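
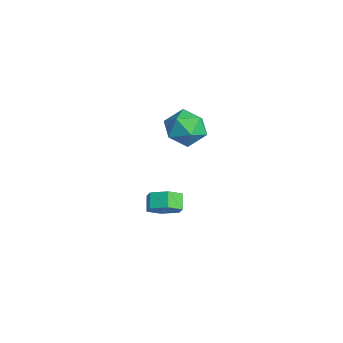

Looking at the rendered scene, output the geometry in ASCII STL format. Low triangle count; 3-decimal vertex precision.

solid 
facet normal -0.916 -0.232 0.328
outer loop
vertex -0.155 -0.956 3.588
vertex 0.299 -1.992 4.124
vertex 0.258 -0.92 4.768
endloop
endfacet
facet normal -0.835 0.475 0.278
outer loop
vertex -0.155 -0.956 3.588
vertex 0.258 -0.92 4.768
vertex 0.529 0.015 3.982
endloop
endfacet
facet normal -0.666 0.631 -0.398
outer loop
vertex -0.155 -0.956 3.588
vertex 0.529 0.015 3.982
vertex 0.737 -0.479 2.851
endloop
endfacet
facet normal -0.643 0.020 -0.766
outer loop
vertex -0.155 -0.956 3.588
vertex 0.737 -0.479 2.851
vertex 0.594 -1.719 2.939
endloop
endfacet
facet normal -0.798 -0.513 -0.317
outer loop
vertex -0.155 -0.956 3.588
vertex 0.594 -1.719 2.939
vertex 0.299 -1.992 4.124
endloop
endfacet
facet normal -0.284 0.664 0.692
outer loop
vertex 0.529 0.015 3.982
vertex 0.258 -0.92 4.768
vertex 1.406 -0.421 4.761
endloop
endfacet
facet normal -0.416 -0.480 0.772
outer loop
vertex 0.258 -0.92 4.768
vertex 0.299 -1.992 4.124
vertex 1.263 -1.661 4.849
endloop
endfacet
facet normal -0.224 -0.936 -0.271
outer loop
vertex 0.299 -1.992 4.124
vertex 0.594 -1.719 2.939
vertex 1.471 -2.155 3.718
endloop
endfacet
facet normal 0.026 -0.074 -0.997
outer loop
vertex 0.594 -1.719 2.939
vertex 0.737 -0.479 2.851
vertex 1.742 -1.22 2.932
endloop
endfacet
facet normal -0.012 0.916 -0.402
outer loop
vertex 0.737 -0.479 2.851
vertex 0.529 0.015 3.982
vertex 1.701 -0.148 3.576
endloop
endfacet
facet normal 0.643 -0.020 0.766
outer loop
vertex 2.155 -1.184 4.112
vertex 1.406 -0.421 4.761
vertex 1.263 -1.661 4.849
endloop
endfacet
facet normal 0.666 -0.631 0.398
outer loop
vertex 2.155 -1.184 4.112
vertex 1.263 -1.661 4.849
vertex 1.471 -2.155 3.718
endloop
endfacet
facet normal 0.835 -0.475 -0.278
outer loop
vertex 2.155 -1.184 4.112
vertex 1.471 -2.155 3.718
vertex 1.742 -1.22 2.932
endloop
endfacet
facet normal 0.916 0.232 -0.328
outer loop
vertex 2.155 -1.184 4.112
vertex 1.742 -1.22 2.932
vertex 1.701 -0.148 3.576
endloop
endfacet
facet normal 0.798 0.513 0.317
outer loop
vertex 2.155 -1.184 4.112
vertex 1.701 -0.148 3.576
vertex 1.406 -0.421 4.761
endloop
endfacet
facet normal -0.026 0.074 0.997
outer loop
vertex 1.263 -1.661 4.849
vertex 1.406 -0.421 4.761
vertex 0.258 -0.92 4.768
endloop
endfacet
facet normal 0.012 -0.916 0.402
outer loop
vertex 1.471 -2.155 3.718
vertex 1.263 -1.661 4.849
vertex 0.299 -1.992 4.124
endloop
endfacet
facet normal 0.284 -0.664 -0.692
outer loop
vertex 1.742 -1.22 2.932
vertex 1.471 -2.155 3.718
vertex 0.594 -1.719 2.939
endloop
endfacet
facet normal 0.416 0.480 -0.772
outer loop
vertex 1.701 -0.148 3.576
vertex 1.742 -1.22 2.932
vertex 0.737 -0.479 2.851
endloop
endfacet
facet normal 0.224 0.936 0.271
outer loop
vertex 1.406 -0.421 4.761
vertex 1.701 -0.148 3.576
vertex 0.529 0.015 3.982
endloop
endfacet
facet normal 0.731 -0.263 -0.630
outer loop
vertex 0.738 -1.111 -2.824
vertex 0.216 -1.936 -3.085
vertex 0.087 -1.074 -3.595
endloop
endfacet
facet normal 0.224 0.964 -0.143
outer loop
vertex 0.738 -1.111 -2.824
vertex 0.087 -1.074 -3.595
vertex -0.014 -0.84 -2.175
endloop
endfacet
facet normal 0.225 0.964 -0.143
outer loop
vertex -0.014 -0.84 -2.175
vertex 0.087 -1.074 -3.595
vertex -0.665 -0.802 -2.945
endloop
endfacet
facet normal -0.730 0.264 0.630
outer loop
vertex -0.014 -0.84 -2.175
vertex -0.665 -0.802 -2.945
vertex -0.536 -1.664 -2.435
endloop
endfacet
facet normal 0.730 -0.264 -0.631
outer loop
vertex 0.087 -1.074 -3.595
vertex 0.216 -1.936 -3.085
vertex -0.436 -1.898 -3.855
endloop
endfacet
facet normal -0.447 0.514 -0.732
outer loop
vertex 0.087 -1.074 -3.595
vertex -0.436 -1.898 -3.855
vertex -0.665 -0.802 -2.945
endloop
endfacet
facet normal -0.446 0.515 -0.732
outer loop
vertex -0.665 -0.802 -2.945
vertex -0.436 -1.898 -3.855
vertex -1.188 -1.627 -3.206
endloop
endfacet
facet normal -0.730 0.264 0.630
outer loop
vertex -0.665 -0.802 -2.945
vertex -1.188 -1.627 -3.206
vertex -0.536 -1.664 -2.435
endloop
endfacet
facet normal 0.730 -0.263 -0.631
outer loop
vertex -0.436 -1.898 -3.855
vertex 0.216 -1.936 -3.085
vertex -0.306 -2.76 -3.345
endloop
endfacet
facet normal -0.671 -0.450 -0.589
outer loop
vertex -0.436 -1.898 -3.855
vertex -0.306 -2.76 -3.345
vertex -1.188 -1.627 -3.206
endloop
endfacet
facet normal -0.671 -0.450 -0.589
outer loop
vertex -1.188 -1.627 -3.206
vertex -0.306 -2.76 -3.345
vertex -1.058 -2.489 -2.696
endloop
endfacet
facet normal -0.730 0.263 0.630
outer loop
vertex -1.188 -1.627 -3.206
vertex -1.058 -2.489 -2.696
vertex -0.536 -1.664 -2.435
endloop
endfacet
facet normal 0.730 -0.264 -0.630
outer loop
vertex -0.306 -2.76 -3.345
vertex 0.216 -1.936 -3.085
vertex 0.345 -2.798 -2.575
endloop
endfacet
facet normal -0.225 -0.964 0.142
outer loop
vertex -0.306 -2.76 -3.345
vertex 0.345 -2.798 -2.575
vertex -1.058 -2.489 -2.696
endloop
endfacet
facet normal -0.225 -0.964 0.143
outer loop
vertex -1.058 -2.489 -2.696
vertex 0.345 -2.798 -2.575
vertex -0.407 -2.526 -1.925
endloop
endfacet
facet normal -0.731 0.263 0.630
outer loop
vertex -1.058 -2.489 -2.696
vertex -0.407 -2.526 -1.925
vertex -0.536 -1.664 -2.435
endloop
endfacet
facet normal 0.730 -0.264 -0.630
outer loop
vertex 0.345 -2.798 -2.575
vertex 0.216 -1.936 -3.085
vertex 0.868 -1.973 -2.314
endloop
endfacet
facet normal 0.447 -0.515 0.732
outer loop
vertex 0.345 -2.798 -2.575
vertex 0.868 -1.973 -2.314
vertex -0.407 -2.526 -1.925
endloop
endfacet
facet normal 0.446 -0.514 0.732
outer loop
vertex -0.407 -2.526 -1.925
vertex 0.868 -1.973 -2.314
vertex 0.116 -1.702 -1.665
endloop
endfacet
facet normal -0.730 0.264 0.631
outer loop
vertex -0.407 -2.526 -1.925
vertex 0.116 -1.702 -1.665
vertex -0.536 -1.664 -2.435
endloop
endfacet
facet normal 0.730 -0.263 -0.630
outer loop
vertex 0.868 -1.973 -2.314
vertex 0.216 -1.936 -3.085
vertex 0.738 -1.111 -2.824
endloop
endfacet
facet normal 0.671 0.450 0.589
outer loop
vertex 0.868 -1.973 -2.314
vertex 0.738 -1.111 -2.824
vertex 0.116 -1.702 -1.665
endloop
endfacet
facet normal 0.671 0.450 0.589
outer loop
vertex 0.116 -1.702 -1.665
vertex 0.738 -1.111 -2.824
vertex -0.014 -0.84 -2.175
endloop
endfacet
facet normal -0.730 0.263 0.631
outer loop
vertex 0.116 -1.702 -1.665
vertex -0.014 -0.84 -2.175
vertex -0.536 -1.664 -2.435
endloop
endfacet

endsolid


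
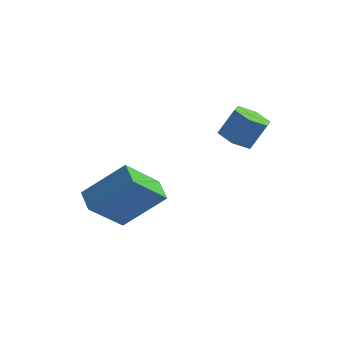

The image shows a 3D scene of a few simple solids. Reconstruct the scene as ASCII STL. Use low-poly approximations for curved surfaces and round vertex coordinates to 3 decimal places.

solid 
facet normal -0.431 -0.289 -0.854
outer loop
vertex 3.236 2.799 -2.242
vertex 2.633 2.511 -1.84
vertex 2.62 3.251 -2.084
endloop
endfacet
facet normal 0.437 0.762 -0.478
outer loop
vertex 3.236 2.799 -2.242
vertex 2.62 3.251 -2.084
vertex 3.77 3.158 -1.182
endloop
endfacet
facet normal 0.437 0.762 -0.478
outer loop
vertex 3.77 3.158 -1.182
vertex 2.62 3.251 -2.084
vertex 3.155 3.61 -1.024
endloop
endfacet
facet normal 0.432 0.288 0.855
outer loop
vertex 3.77 3.158 -1.182
vertex 3.155 3.61 -1.024
vertex 3.167 2.869 -0.78
endloop
endfacet
facet normal -0.430 -0.289 -0.855
outer loop
vertex 2.62 3.251 -2.084
vertex 2.633 2.511 -1.84
vertex 2.017 2.963 -1.683
endloop
endfacet
facet normal -0.465 0.883 -0.065
outer loop
vertex 2.62 3.251 -2.084
vertex 2.017 2.963 -1.683
vertex 3.155 3.61 -1.024
endloop
endfacet
facet normal -0.465 0.883 -0.065
outer loop
vertex 3.155 3.61 -1.024
vertex 2.017 2.963 -1.683
vertex 2.552 3.322 -0.623
endloop
endfacet
facet normal 0.431 0.289 0.855
outer loop
vertex 3.155 3.61 -1.024
vertex 2.552 3.322 -0.623
vertex 3.167 2.869 -0.78
endloop
endfacet
facet normal -0.431 -0.290 -0.855
outer loop
vertex 2.017 2.963 -1.683
vertex 2.633 2.511 -1.84
vertex 2.03 2.222 -1.438
endloop
endfacet
facet normal -0.902 0.121 0.414
outer loop
vertex 2.017 2.963 -1.683
vertex 2.03 2.222 -1.438
vertex 2.552 3.322 -0.623
endloop
endfacet
facet normal -0.902 0.122 0.413
outer loop
vertex 2.552 3.322 -0.623
vertex 2.03 2.222 -1.438
vertex 2.564 2.581 -0.378
endloop
endfacet
facet normal 0.431 0.290 0.854
outer loop
vertex 2.552 3.322 -0.623
vertex 2.564 2.581 -0.378
vertex 3.167 2.869 -0.78
endloop
endfacet
facet normal -0.432 -0.288 -0.855
outer loop
vertex 2.03 2.222 -1.438
vertex 2.633 2.511 -1.84
vertex 2.645 1.77 -1.596
endloop
endfacet
facet normal -0.437 -0.762 0.478
outer loop
vertex 2.03 2.222 -1.438
vertex 2.645 1.77 -1.596
vertex 2.564 2.581 -0.378
endloop
endfacet
facet normal -0.436 -0.762 0.478
outer loop
vertex 2.564 2.581 -0.378
vertex 2.645 1.77 -1.596
vertex 3.18 2.129 -0.536
endloop
endfacet
facet normal 0.431 0.289 0.854
outer loop
vertex 2.564 2.581 -0.378
vertex 3.18 2.129 -0.536
vertex 3.167 2.869 -0.78
endloop
endfacet
facet normal -0.431 -0.289 -0.855
outer loop
vertex 2.645 1.77 -1.596
vertex 2.633 2.511 -1.84
vertex 3.248 2.058 -1.997
endloop
endfacet
facet normal 0.465 -0.883 0.065
outer loop
vertex 2.645 1.77 -1.596
vertex 3.248 2.058 -1.997
vertex 3.18 2.129 -0.536
endloop
endfacet
facet normal 0.465 -0.883 0.065
outer loop
vertex 3.18 2.129 -0.536
vertex 3.248 2.058 -1.997
vertex 3.783 2.417 -0.937
endloop
endfacet
facet normal 0.430 0.289 0.855
outer loop
vertex 3.18 2.129 -0.536
vertex 3.783 2.417 -0.937
vertex 3.167 2.869 -0.78
endloop
endfacet
facet normal -0.431 -0.290 -0.854
outer loop
vertex 3.248 2.058 -1.997
vertex 2.633 2.511 -1.84
vertex 3.236 2.799 -2.242
endloop
endfacet
facet normal 0.902 -0.122 -0.414
outer loop
vertex 3.248 2.058 -1.997
vertex 3.236 2.799 -2.242
vertex 3.783 2.417 -0.937
endloop
endfacet
facet normal 0.902 -0.121 -0.414
outer loop
vertex 3.783 2.417 -0.937
vertex 3.236 2.799 -2.242
vertex 3.77 3.158 -1.182
endloop
endfacet
facet normal 0.431 0.290 0.855
outer loop
vertex 3.783 2.417 -0.937
vertex 3.77 3.158 -1.182
vertex 3.167 2.869 -0.78
endloop
endfacet
facet normal -0.484 -0.510 0.711
outer loop
vertex -0.194 -1.279 -2.032
vertex -0.676 -0.475 -1.784
vertex -1.684 -1.754 -3.388
endloop
endfacet
facet normal 0.497 -0.829 -0.256
outer loop
vertex -0.724 -0.745 -4.796
vertex -0.194 -1.279 -2.032
vertex -1.684 -1.754 -3.388
endloop
endfacet
facet normal -0.485 -0.509 0.711
outer loop
vertex -1.684 -1.754 -3.388
vertex -0.676 -0.475 -1.784
vertex -2.166 -0.949 -3.14
endloop
endfacet
facet normal -0.720 -0.229 -0.655
outer loop
vertex -2.166 -0.949 -3.14
vertex -0.724 -0.745 -4.796
vertex -1.684 -1.754 -3.388
endloop
endfacet
facet normal 0.720 0.229 0.655
outer loop
vertex -0.194 -1.279 -2.032
vertex 0.284 0.534 -3.192
vertex -0.676 -0.475 -1.784
endloop
endfacet
facet normal 0.496 -0.830 -0.255
outer loop
vertex 0.766 -0.271 -3.44
vertex -0.194 -1.279 -2.032
vertex -0.724 -0.745 -4.796
endloop
endfacet
facet normal 0.720 0.229 0.655
outer loop
vertex 0.766 -0.271 -3.44
vertex 0.284 0.534 -3.192
vertex -0.194 -1.279 -2.032
endloop
endfacet
facet normal -0.497 0.829 0.256
outer loop
vertex -0.676 -0.475 -1.784
vertex 0.284 0.534 -3.192
vertex -2.166 -0.949 -3.14
endloop
endfacet
facet normal -0.720 -0.229 -0.655
outer loop
vertex -1.206 0.059 -4.548
vertex -0.724 -0.745 -4.796
vertex -2.166 -0.949 -3.14
endloop
endfacet
facet normal -0.497 0.830 0.255
outer loop
vertex -2.166 -0.949 -3.14
vertex 0.284 0.534 -3.192
vertex -1.206 0.059 -4.548
endloop
endfacet
facet normal 0.485 0.510 -0.711
outer loop
vertex -1.206 0.059 -4.548
vertex 0.766 -0.271 -3.44
vertex -0.724 -0.745 -4.796
endloop
endfacet
facet normal 0.485 0.509 -0.711
outer loop
vertex 0.284 0.534 -3.192
vertex 0.766 -0.271 -3.44
vertex -1.206 0.059 -4.548
endloop
endfacet

endsolid


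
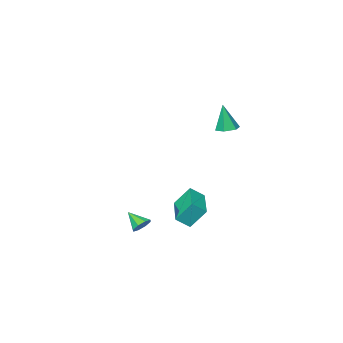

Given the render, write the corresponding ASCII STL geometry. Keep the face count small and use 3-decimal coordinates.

solid 
facet normal -0.251 0.736 -0.628
outer loop
vertex 2.197 0.844 -2.399
vertex 1.806 0.534 -2.606
vertex 1.837 0.89 -2.201
endloop
endfacet
facet normal 0.489 0.293 0.821
outer loop
vertex 2.197 0.844 -2.399
vertex 1.837 0.89 -2.201
vertex 2.074 -0.254 -1.934
endloop
endfacet
facet normal -0.251 0.737 -0.628
outer loop
vertex 1.837 0.89 -2.201
vertex 1.806 0.534 -2.606
vertex 1.459 0.728 -2.24
endloop
endfacet
facet normal -0.180 0.188 0.965
outer loop
vertex 1.837 0.89 -2.201
vertex 1.459 0.728 -2.24
vertex 2.074 -0.254 -1.934
endloop
endfacet
facet normal -0.250 0.737 -0.628
outer loop
vertex 1.459 0.728 -2.24
vertex 1.806 0.534 -2.606
vertex 1.284 0.452 -2.494
endloop
endfacet
facet normal -0.683 -0.210 0.699
outer loop
vertex 1.459 0.728 -2.24
vertex 1.284 0.452 -2.494
vertex 2.074 -0.254 -1.934
endloop
endfacet
facet normal -0.250 0.737 -0.627
outer loop
vertex 1.284 0.452 -2.494
vertex 1.806 0.534 -2.606
vertex 1.415 0.225 -2.813
endloop
endfacet
facet normal -0.723 -0.668 0.178
outer loop
vertex 1.284 0.452 -2.494
vertex 1.415 0.225 -2.813
vertex 2.074 -0.254 -1.934
endloop
endfacet
facet normal -0.249 0.737 -0.628
outer loop
vertex 1.415 0.225 -2.813
vertex 1.806 0.534 -2.606
vertex 1.775 0.178 -3.011
endloop
endfacet
facet normal -0.279 -0.916 -0.290
outer loop
vertex 1.415 0.225 -2.813
vertex 1.775 0.178 -3.011
vertex 2.074 -0.254 -1.934
endloop
endfacet
facet normal -0.253 0.736 -0.628
outer loop
vertex 1.775 0.178 -3.011
vertex 1.806 0.534 -2.606
vertex 2.153 0.341 -2.972
endloop
endfacet
facet normal 0.394 -0.810 -0.434
outer loop
vertex 1.775 0.178 -3.011
vertex 2.153 0.341 -2.972
vertex 2.074 -0.254 -1.934
endloop
endfacet
facet normal -0.250 0.738 -0.627
outer loop
vertex 2.153 0.341 -2.972
vertex 1.806 0.534 -2.606
vertex 2.328 0.616 -2.718
endloop
endfacet
facet normal 0.895 -0.413 -0.169
outer loop
vertex 2.153 0.341 -2.972
vertex 2.328 0.616 -2.718
vertex 2.074 -0.254 -1.934
endloop
endfacet
facet normal -0.251 0.736 -0.629
outer loop
vertex 2.328 0.616 -2.718
vertex 1.806 0.534 -2.606
vertex 2.197 0.844 -2.399
endloop
endfacet
facet normal 0.935 0.044 0.352
outer loop
vertex 2.328 0.616 -2.718
vertex 2.197 0.844 -2.399
vertex 2.074 -0.254 -1.934
endloop
endfacet
facet normal -0.720 0.361 -0.593
outer loop
vertex -2.555 -0.754 -1.977
vertex -1.433 1.101 -2.21
vertex -1.954 -1.247 -3.006
endloop
endfacet
facet normal -0.514 -0.851 0.107
outer loop
vertex -1.327 -1.561 -2.49
vertex -2.555 -0.754 -1.977
vertex -1.954 -1.247 -3.006
endloop
endfacet
facet normal -0.719 0.361 -0.594
outer loop
vertex -1.954 -1.247 -3.006
vertex -1.433 1.101 -2.21
vertex -0.831 0.608 -3.239
endloop
endfacet
facet normal 0.466 -0.382 -0.798
outer loop
vertex -0.831 0.608 -3.239
vertex -1.327 -1.561 -2.49
vertex -1.954 -1.247 -3.006
endloop
endfacet
facet normal -0.466 0.382 0.798
outer loop
vertex -2.555 -0.754 -1.977
vertex -0.806 0.787 -1.694
vertex -1.433 1.101 -2.21
endloop
endfacet
facet normal -0.515 -0.851 0.107
outer loop
vertex -1.929 -1.068 -1.461
vertex -2.555 -0.754 -1.977
vertex -1.327 -1.561 -2.49
endloop
endfacet
facet normal -0.466 0.382 0.798
outer loop
vertex -1.929 -1.068 -1.461
vertex -0.806 0.787 -1.694
vertex -2.555 -0.754 -1.977
endloop
endfacet
facet normal 0.514 0.851 -0.107
outer loop
vertex -1.433 1.101 -2.21
vertex -0.806 0.787 -1.694
vertex -0.831 0.608 -3.239
endloop
endfacet
facet normal 0.466 -0.382 -0.798
outer loop
vertex -0.205 0.294 -2.723
vertex -1.327 -1.561 -2.49
vertex -0.831 0.608 -3.239
endloop
endfacet
facet normal 0.515 0.851 -0.107
outer loop
vertex -0.831 0.608 -3.239
vertex -0.806 0.787 -1.694
vertex -0.205 0.294 -2.723
endloop
endfacet
facet normal 0.719 -0.361 0.594
outer loop
vertex -0.205 0.294 -2.723
vertex -1.929 -1.068 -1.461
vertex -1.327 -1.561 -2.49
endloop
endfacet
facet normal 0.720 -0.361 0.593
outer loop
vertex -0.806 0.787 -1.694
vertex -1.929 -1.068 -1.461
vertex -0.205 0.294 -2.723
endloop
endfacet
facet normal -0.095 0.135 -0.986
outer loop
vertex -1.736 1.331 3.039
vertex -2.281 1.541 3.12
vertex -1.819 1.908 3.126
endloop
endfacet
facet normal 0.963 0.101 0.248
outer loop
vertex -1.736 1.331 3.039
vertex -1.819 1.908 3.126
vertex -2.139 1.339 4.6
endloop
endfacet
facet normal -0.094 0.135 -0.986
outer loop
vertex -1.819 1.908 3.126
vertex -2.281 1.541 3.12
vertex -2.364 2.119 3.207
endloop
endfacet
facet normal 0.382 0.831 0.404
outer loop
vertex -1.819 1.908 3.126
vertex -2.364 2.119 3.207
vertex -2.139 1.339 4.6
endloop
endfacet
facet normal -0.094 0.135 -0.986
outer loop
vertex -2.364 2.119 3.207
vertex -2.281 1.541 3.12
vertex -2.826 1.752 3.201
endloop
endfacet
facet normal -0.552 0.687 0.474
outer loop
vertex -2.364 2.119 3.207
vertex -2.826 1.752 3.201
vertex -2.139 1.339 4.6
endloop
endfacet
facet normal -0.094 0.135 -0.986
outer loop
vertex -2.826 1.752 3.201
vertex -2.281 1.541 3.12
vertex -2.743 1.174 3.114
endloop
endfacet
facet normal -0.902 -0.188 0.388
outer loop
vertex -2.826 1.752 3.201
vertex -2.743 1.174 3.114
vertex -2.139 1.339 4.6
endloop
endfacet
facet normal -0.095 0.135 -0.986
outer loop
vertex -2.743 1.174 3.114
vertex -2.281 1.541 3.12
vertex -2.198 0.964 3.033
endloop
endfacet
facet normal -0.320 -0.919 0.232
outer loop
vertex -2.743 1.174 3.114
vertex -2.198 0.964 3.033
vertex -2.139 1.339 4.6
endloop
endfacet
facet normal -0.095 0.135 -0.986
outer loop
vertex -2.198 0.964 3.033
vertex -2.281 1.541 3.12
vertex -1.736 1.331 3.039
endloop
endfacet
facet normal 0.612 -0.774 0.162
outer loop
vertex -2.198 0.964 3.033
vertex -1.736 1.331 3.039
vertex -2.139 1.339 4.6
endloop
endfacet

endsolid


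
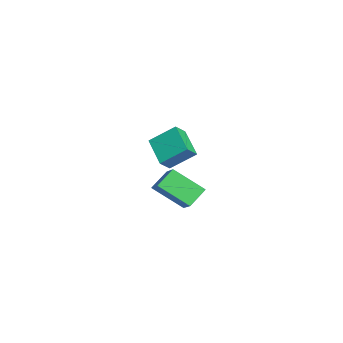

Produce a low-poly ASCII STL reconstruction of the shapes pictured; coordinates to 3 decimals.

solid 
facet normal -0.529 0.604 0.596
outer loop
vertex 1.814 -2.37 0.983
vertex 2.981 -2.1 1.746
vertex 2.241 -0.807 -0.223
endloop
endfacet
facet normal -0.822 -0.190 -0.537
outer loop
vertex 2.919 -1.58 -0.986
vertex 1.814 -2.37 0.983
vertex 2.241 -0.807 -0.223
endloop
endfacet
facet normal -0.529 0.604 0.596
outer loop
vertex 2.241 -0.807 -0.223
vertex 2.981 -2.1 1.746
vertex 3.408 -0.537 0.54
endloop
endfacet
facet normal 0.211 0.774 -0.597
outer loop
vertex 3.408 -0.537 0.54
vertex 2.919 -1.58 -0.986
vertex 2.241 -0.807 -0.223
endloop
endfacet
facet normal -0.211 -0.774 0.597
outer loop
vertex 1.814 -2.37 0.983
vertex 3.659 -2.873 0.983
vertex 2.981 -2.1 1.746
endloop
endfacet
facet normal -0.822 -0.190 -0.537
outer loop
vertex 2.492 -3.143 0.22
vertex 1.814 -2.37 0.983
vertex 2.919 -1.58 -0.986
endloop
endfacet
facet normal -0.211 -0.774 0.597
outer loop
vertex 2.492 -3.143 0.22
vertex 3.659 -2.873 0.983
vertex 1.814 -2.37 0.983
endloop
endfacet
facet normal 0.822 0.190 0.537
outer loop
vertex 2.981 -2.1 1.746
vertex 3.659 -2.873 0.983
vertex 3.408 -0.537 0.54
endloop
endfacet
facet normal 0.211 0.774 -0.597
outer loop
vertex 4.086 -1.31 -0.223
vertex 2.919 -1.58 -0.986
vertex 3.408 -0.537 0.54
endloop
endfacet
facet normal 0.822 0.190 0.537
outer loop
vertex 3.408 -0.537 0.54
vertex 3.659 -2.873 0.983
vertex 4.086 -1.31 -0.223
endloop
endfacet
facet normal 0.529 -0.604 -0.596
outer loop
vertex 4.086 -1.31 -0.223
vertex 2.492 -3.143 0.22
vertex 2.919 -1.58 -0.986
endloop
endfacet
facet normal 0.529 -0.604 -0.596
outer loop
vertex 3.659 -2.873 0.983
vertex 2.492 -3.143 0.22
vertex 4.086 -1.31 -0.223
endloop
endfacet
facet normal -0.836 -0.285 0.468
outer loop
vertex -3.818 -3.147 0.409
vertex -3.699 -1.741 1.477
vertex -4.346 -2.627 -0.217
endloop
endfacet
facet normal -0.067 -0.795 -0.603
outer loop
vertex -2.741 -2.079 -1.117
vertex -3.818 -3.147 0.409
vertex -4.346 -2.627 -0.217
endloop
endfacet
facet normal -0.836 -0.285 0.468
outer loop
vertex -4.346 -2.627 -0.217
vertex -3.699 -1.741 1.477
vertex -4.227 -1.221 0.851
endloop
endfacet
facet normal -0.545 0.536 -0.645
outer loop
vertex -4.227 -1.221 0.851
vertex -2.741 -2.079 -1.117
vertex -4.346 -2.627 -0.217
endloop
endfacet
facet normal 0.545 -0.536 0.645
outer loop
vertex -3.818 -3.147 0.409
vertex -2.094 -1.193 0.577
vertex -3.699 -1.741 1.477
endloop
endfacet
facet normal -0.067 -0.795 -0.603
outer loop
vertex -2.213 -2.599 -0.491
vertex -3.818 -3.147 0.409
vertex -2.741 -2.079 -1.117
endloop
endfacet
facet normal 0.545 -0.536 0.645
outer loop
vertex -2.213 -2.599 -0.491
vertex -2.094 -1.193 0.577
vertex -3.818 -3.147 0.409
endloop
endfacet
facet normal 0.067 0.795 0.603
outer loop
vertex -3.699 -1.741 1.477
vertex -2.094 -1.193 0.577
vertex -4.227 -1.221 0.851
endloop
endfacet
facet normal -0.545 0.536 -0.645
outer loop
vertex -2.622 -0.673 -0.049
vertex -2.741 -2.079 -1.117
vertex -4.227 -1.221 0.851
endloop
endfacet
facet normal 0.067 0.795 0.603
outer loop
vertex -4.227 -1.221 0.851
vertex -2.094 -1.193 0.577
vertex -2.622 -0.673 -0.049
endloop
endfacet
facet normal 0.836 0.285 -0.468
outer loop
vertex -2.622 -0.673 -0.049
vertex -2.213 -2.599 -0.491
vertex -2.741 -2.079 -1.117
endloop
endfacet
facet normal 0.836 0.285 -0.468
outer loop
vertex -2.094 -1.193 0.577
vertex -2.213 -2.599 -0.491
vertex -2.622 -0.673 -0.049
endloop
endfacet

endsolid


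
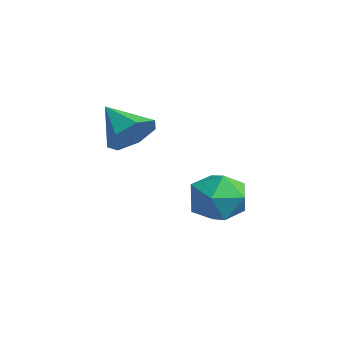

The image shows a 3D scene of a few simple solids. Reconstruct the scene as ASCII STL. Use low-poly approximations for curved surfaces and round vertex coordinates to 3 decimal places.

solid 
facet normal -0.256 0.459 0.851
outer loop
vertex -1.853 4.938 -2.113
vertex -2.631 4.033 -1.859
vertex -1.474 3.969 -1.476
endloop
endfacet
facet normal 0.419 0.607 0.675
outer loop
vertex -1.853 4.938 -2.113
vertex -1.474 3.969 -1.476
vertex -0.763 4.443 -2.345
endloop
endfacet
facet normal 0.418 0.908 0.028
outer loop
vertex -1.853 4.938 -2.113
vertex -0.763 4.443 -2.345
vertex -1.479 4.801 -3.266
endloop
endfacet
facet normal -0.259 0.946 -0.196
outer loop
vertex -1.853 4.938 -2.113
vertex -1.479 4.801 -3.266
vertex -2.633 4.547 -2.965
endloop
endfacet
facet normal -0.676 0.668 0.312
outer loop
vertex -1.853 4.938 -2.113
vertex -2.633 4.547 -2.965
vertex -2.631 4.033 -1.859
endloop
endfacet
facet normal 0.776 -0.009 0.630
outer loop
vertex -0.763 4.443 -2.345
vertex -1.474 3.969 -1.476
vertex -0.867 3.233 -2.235
endloop
endfacet
facet normal -0.317 -0.248 0.915
outer loop
vertex -1.474 3.969 -1.476
vertex -2.631 4.033 -1.859
vertex -2.021 2.979 -1.934
endloop
endfacet
facet normal -0.995 0.089 0.043
outer loop
vertex -2.631 4.033 -1.859
vertex -2.633 4.547 -2.965
vertex -2.737 3.337 -2.855
endloop
endfacet
facet normal -0.322 0.538 -0.779
outer loop
vertex -2.633 4.547 -2.965
vertex -1.479 4.801 -3.266
vertex -2.026 3.811 -3.724
endloop
endfacet
facet normal 0.774 0.477 -0.416
outer loop
vertex -1.479 4.801 -3.266
vertex -0.763 4.443 -2.345
vertex -0.869 3.747 -3.341
endloop
endfacet
facet normal 0.259 -0.946 0.196
outer loop
vertex -1.647 2.842 -3.087
vertex -0.867 3.233 -2.235
vertex -2.021 2.979 -1.934
endloop
endfacet
facet normal -0.418 -0.908 -0.028
outer loop
vertex -1.647 2.842 -3.087
vertex -2.021 2.979 -1.934
vertex -2.737 3.337 -2.855
endloop
endfacet
facet normal -0.419 -0.607 -0.675
outer loop
vertex -1.647 2.842 -3.087
vertex -2.737 3.337 -2.855
vertex -2.026 3.811 -3.724
endloop
endfacet
facet normal 0.256 -0.459 -0.851
outer loop
vertex -1.647 2.842 -3.087
vertex -2.026 3.811 -3.724
vertex -0.869 3.747 -3.341
endloop
endfacet
facet normal 0.676 -0.668 -0.312
outer loop
vertex -1.647 2.842 -3.087
vertex -0.869 3.747 -3.341
vertex -0.867 3.233 -2.235
endloop
endfacet
facet normal 0.322 -0.538 0.779
outer loop
vertex -2.021 2.979 -1.934
vertex -0.867 3.233 -2.235
vertex -1.474 3.969 -1.476
endloop
endfacet
facet normal -0.774 -0.477 0.416
outer loop
vertex -2.737 3.337 -2.855
vertex -2.021 2.979 -1.934
vertex -2.631 4.033 -1.859
endloop
endfacet
facet normal -0.776 0.009 -0.630
outer loop
vertex -2.026 3.811 -3.724
vertex -2.737 3.337 -2.855
vertex -2.633 4.547 -2.965
endloop
endfacet
facet normal 0.317 0.248 -0.915
outer loop
vertex -0.869 3.747 -3.341
vertex -2.026 3.811 -3.724
vertex -1.479 4.801 -3.266
endloop
endfacet
facet normal 0.995 -0.089 -0.043
outer loop
vertex -0.867 3.233 -2.235
vertex -0.869 3.747 -3.341
vertex -0.763 4.443 -2.345
endloop
endfacet
facet normal 0.752 0.287 -0.593
outer loop
vertex -0.518 0.408 1.745
vertex -1.155 0.493 0.979
vertex -0.89 1.186 1.65
endloop
endfacet
facet normal 0.088 0.162 0.983
outer loop
vertex -0.518 0.408 1.745
vertex -0.89 1.186 1.65
vertex -2.425 0.007 1.981
endloop
endfacet
facet normal 0.752 0.287 -0.593
outer loop
vertex -0.89 1.186 1.65
vertex -1.155 0.493 0.979
vertex -1.462 1.442 1.049
endloop
endfacet
facet normal -0.375 0.669 0.642
outer loop
vertex -0.89 1.186 1.65
vertex -1.462 1.442 1.049
vertex -2.425 0.007 1.981
endloop
endfacet
facet normal 0.752 0.287 -0.593
outer loop
vertex -1.462 1.442 1.049
vertex -1.155 0.493 0.979
vertex -1.802 0.984 0.396
endloop
endfacet
facet normal -0.821 0.570 0.028
outer loop
vertex -1.462 1.442 1.049
vertex -1.802 0.984 0.396
vertex -2.425 0.007 1.981
endloop
endfacet
facet normal 0.752 0.287 -0.593
outer loop
vertex -1.802 0.984 0.396
vertex -1.155 0.493 0.979
vertex -1.655 0.156 0.181
endloop
endfacet
facet normal -0.916 -0.060 -0.397
outer loop
vertex -1.802 0.984 0.396
vertex -1.655 0.156 0.181
vertex -2.425 0.007 1.981
endloop
endfacet
facet normal 0.752 0.288 -0.593
outer loop
vertex -1.655 0.156 0.181
vertex -1.155 0.493 0.979
vertex -1.131 -0.418 0.567
endloop
endfacet
facet normal -0.587 -0.747 -0.313
outer loop
vertex -1.655 0.156 0.181
vertex -1.131 -0.418 0.567
vertex -2.425 0.007 1.981
endloop
endfacet
facet normal 0.752 0.288 -0.593
outer loop
vertex -1.131 -0.418 0.567
vertex -1.155 0.493 0.979
vertex -0.625 -0.306 1.263
endloop
endfacet
facet normal -0.083 -0.973 0.217
outer loop
vertex -1.131 -0.418 0.567
vertex -0.625 -0.306 1.263
vertex -2.425 0.007 1.981
endloop
endfacet
facet normal 0.752 0.288 -0.593
outer loop
vertex -0.625 -0.306 1.263
vertex -1.155 0.493 0.979
vertex -0.518 0.408 1.745
endloop
endfacet
facet normal 0.218 -0.568 0.794
outer loop
vertex -0.625 -0.306 1.263
vertex -0.518 0.408 1.745
vertex -2.425 0.007 1.981
endloop
endfacet

endsolid


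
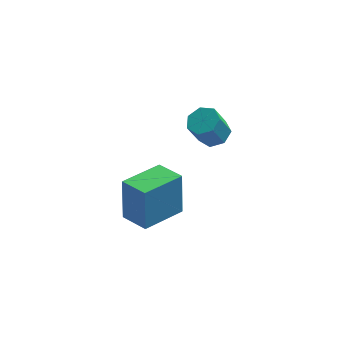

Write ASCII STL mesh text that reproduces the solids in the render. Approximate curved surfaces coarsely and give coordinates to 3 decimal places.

solid 
facet normal 0.351 0.268 -0.897
outer loop
vertex 3.492 -0.509 1.725
vertex 3.092 -0.948 1.437
vertex 2.973 -0.314 1.58
endloop
endfacet
facet normal 0.238 0.901 0.362
outer loop
vertex 3.492 -0.509 1.725
vertex 2.973 -0.314 1.58
vertex 3.068 -0.833 2.81
endloop
endfacet
facet normal 0.237 0.902 0.362
outer loop
vertex 3.068 -0.833 2.81
vertex 2.973 -0.314 1.58
vertex 2.549 -0.639 2.666
endloop
endfacet
facet normal -0.349 -0.268 0.898
outer loop
vertex 3.068 -0.833 2.81
vertex 2.549 -0.639 2.666
vertex 2.668 -1.272 2.523
endloop
endfacet
facet normal 0.352 0.268 -0.897
outer loop
vertex 2.973 -0.314 1.58
vertex 3.092 -0.948 1.437
vertex 2.544 -0.597 1.327
endloop
endfacet
facet normal -0.562 0.827 0.028
outer loop
vertex 2.973 -0.314 1.58
vertex 2.544 -0.597 1.327
vertex 2.549 -0.639 2.666
endloop
endfacet
facet normal -0.561 0.827 0.028
outer loop
vertex 2.549 -0.639 2.666
vertex 2.544 -0.597 1.327
vertex 2.119 -0.922 2.413
endloop
endfacet
facet normal -0.351 -0.269 0.897
outer loop
vertex 2.549 -0.639 2.666
vertex 2.119 -0.922 2.413
vertex 2.668 -1.272 2.523
endloop
endfacet
facet normal 0.351 0.267 -0.897
outer loop
vertex 2.544 -0.597 1.327
vertex 3.092 -0.948 1.437
vertex 2.528 -1.144 1.158
endloop
endfacet
facet normal -0.936 0.129 -0.328
outer loop
vertex 2.544 -0.597 1.327
vertex 2.528 -1.144 1.158
vertex 2.119 -0.922 2.413
endloop
endfacet
facet normal -0.936 0.130 -0.328
outer loop
vertex 2.119 -0.922 2.413
vertex 2.528 -1.144 1.158
vertex 2.103 -1.468 2.243
endloop
endfacet
facet normal -0.351 -0.269 0.897
outer loop
vertex 2.119 -0.922 2.413
vertex 2.103 -1.468 2.243
vertex 2.668 -1.272 2.523
endloop
endfacet
facet normal 0.351 0.268 -0.897
outer loop
vertex 2.528 -1.144 1.158
vertex 3.092 -0.948 1.437
vertex 2.936 -1.543 1.198
endloop
endfacet
facet normal -0.607 -0.664 -0.436
outer loop
vertex 2.528 -1.144 1.158
vertex 2.936 -1.543 1.198
vertex 2.103 -1.468 2.243
endloop
endfacet
facet normal -0.606 -0.666 -0.435
outer loop
vertex 2.103 -1.468 2.243
vertex 2.936 -1.543 1.198
vertex 2.512 -1.867 2.284
endloop
endfacet
facet normal -0.351 -0.268 0.897
outer loop
vertex 2.103 -1.468 2.243
vertex 2.512 -1.867 2.284
vertex 2.668 -1.272 2.523
endloop
endfacet
facet normal 0.351 0.268 -0.897
outer loop
vertex 2.936 -1.543 1.198
vertex 3.092 -0.948 1.437
vertex 3.463 -1.494 1.419
endloop
endfacet
facet normal 0.180 -0.960 -0.216
outer loop
vertex 2.936 -1.543 1.198
vertex 3.463 -1.494 1.419
vertex 2.512 -1.867 2.284
endloop
endfacet
facet normal 0.180 -0.960 -0.216
outer loop
vertex 2.512 -1.867 2.284
vertex 3.463 -1.494 1.419
vertex 3.038 -1.818 2.504
endloop
endfacet
facet normal -0.350 -0.269 0.897
outer loop
vertex 2.512 -1.867 2.284
vertex 3.038 -1.818 2.504
vertex 2.668 -1.272 2.523
endloop
endfacet
facet normal 0.351 0.268 -0.897
outer loop
vertex 3.463 -1.494 1.419
vertex 3.092 -0.948 1.437
vertex 3.71 -1.034 1.653
endloop
endfacet
facet normal 0.831 -0.531 0.167
outer loop
vertex 3.463 -1.494 1.419
vertex 3.71 -1.034 1.653
vertex 3.038 -1.818 2.504
endloop
endfacet
facet normal 0.831 -0.531 0.167
outer loop
vertex 3.038 -1.818 2.504
vertex 3.71 -1.034 1.653
vertex 3.285 -1.358 2.739
endloop
endfacet
facet normal -0.351 -0.269 0.897
outer loop
vertex 3.038 -1.818 2.504
vertex 3.285 -1.358 2.739
vertex 2.668 -1.272 2.523
endloop
endfacet
facet normal 0.351 0.269 -0.897
outer loop
vertex 3.71 -1.034 1.653
vertex 3.092 -0.948 1.437
vertex 3.492 -0.509 1.725
endloop
endfacet
facet normal 0.856 0.297 0.424
outer loop
vertex 3.71 -1.034 1.653
vertex 3.492 -0.509 1.725
vertex 3.285 -1.358 2.739
endloop
endfacet
facet normal 0.856 0.297 0.423
outer loop
vertex 3.285 -1.358 2.739
vertex 3.492 -0.509 1.725
vertex 3.068 -0.833 2.81
endloop
endfacet
facet normal -0.351 -0.267 0.897
outer loop
vertex 3.285 -1.358 2.739
vertex 3.068 -0.833 2.81
vertex 2.668 -1.272 2.523
endloop
endfacet
facet normal -0.712 0.680 -0.176
outer loop
vertex -0.301 -1.388 -1.269
vertex 1.026 -0.074 -1.561
vertex -0.269 -1.823 -3.077
endloop
endfacet
facet normal -0.702 -0.695 0.155
outer loop
vertex 0.614 -2.666 -2.859
vertex -0.301 -1.388 -1.269
vertex -0.269 -1.823 -3.077
endloop
endfacet
facet normal -0.712 0.680 -0.176
outer loop
vertex -0.269 -1.823 -3.077
vertex 1.026 -0.074 -1.561
vertex 1.058 -0.509 -3.37
endloop
endfacet
facet normal 0.017 -0.234 -0.972
outer loop
vertex 1.058 -0.509 -3.37
vertex 0.614 -2.666 -2.859
vertex -0.269 -1.823 -3.077
endloop
endfacet
facet normal -0.017 0.233 0.972
outer loop
vertex -0.301 -1.388 -1.269
vertex 1.909 -0.917 -1.343
vertex 1.026 -0.074 -1.561
endloop
endfacet
facet normal -0.702 -0.695 0.155
outer loop
vertex 0.582 -2.231 -1.05
vertex -0.301 -1.388 -1.269
vertex 0.614 -2.666 -2.859
endloop
endfacet
facet normal -0.017 0.234 0.972
outer loop
vertex 0.582 -2.231 -1.05
vertex 1.909 -0.917 -1.343
vertex -0.301 -1.388 -1.269
endloop
endfacet
facet normal 0.702 0.695 -0.155
outer loop
vertex 1.026 -0.074 -1.561
vertex 1.909 -0.917 -1.343
vertex 1.058 -0.509 -3.37
endloop
endfacet
facet normal 0.018 -0.234 -0.972
outer loop
vertex 1.941 -1.352 -3.151
vertex 0.614 -2.666 -2.859
vertex 1.058 -0.509 -3.37
endloop
endfacet
facet normal 0.702 0.695 -0.155
outer loop
vertex 1.058 -0.509 -3.37
vertex 1.909 -0.917 -1.343
vertex 1.941 -1.352 -3.151
endloop
endfacet
facet normal 0.712 -0.680 0.176
outer loop
vertex 1.941 -1.352 -3.151
vertex 0.582 -2.231 -1.05
vertex 0.614 -2.666 -2.859
endloop
endfacet
facet normal 0.712 -0.680 0.176
outer loop
vertex 1.909 -0.917 -1.343
vertex 0.582 -2.231 -1.05
vertex 1.941 -1.352 -3.151
endloop
endfacet

endsolid


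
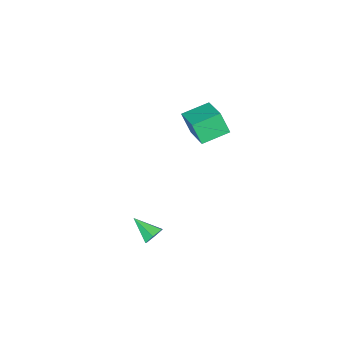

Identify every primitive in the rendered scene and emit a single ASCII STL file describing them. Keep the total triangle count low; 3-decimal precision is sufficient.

solid 
facet normal -0.478 -0.807 -0.348
outer loop
vertex -3.345 -4.343 3.475
vertex -4.544 -3.79 3.84
vertex -3.432 -3.842 2.432
endloop
endfacet
facet normal 0.875 -0.403 -0.267
outer loop
vertex -2.596 -2.43 3.04
vertex -3.345 -4.343 3.475
vertex -3.432 -3.842 2.432
endloop
endfacet
facet normal -0.478 -0.807 -0.348
outer loop
vertex -3.432 -3.842 2.432
vertex -4.544 -3.79 3.84
vertex -4.631 -3.289 2.797
endloop
endfacet
facet normal -0.075 0.431 -0.899
outer loop
vertex -4.631 -3.289 2.797
vertex -2.596 -2.43 3.04
vertex -3.432 -3.842 2.432
endloop
endfacet
facet normal 0.075 -0.431 0.899
outer loop
vertex -3.345 -4.343 3.475
vertex -3.708 -2.378 4.448
vertex -4.544 -3.79 3.84
endloop
endfacet
facet normal 0.875 -0.403 -0.267
outer loop
vertex -2.509 -2.931 4.083
vertex -3.345 -4.343 3.475
vertex -2.596 -2.43 3.04
endloop
endfacet
facet normal 0.075 -0.431 0.899
outer loop
vertex -2.509 -2.931 4.083
vertex -3.708 -2.378 4.448
vertex -3.345 -4.343 3.475
endloop
endfacet
facet normal -0.875 0.403 0.267
outer loop
vertex -4.544 -3.79 3.84
vertex -3.708 -2.378 4.448
vertex -4.631 -3.289 2.797
endloop
endfacet
facet normal -0.075 0.431 -0.899
outer loop
vertex -3.795 -1.877 3.405
vertex -2.596 -2.43 3.04
vertex -4.631 -3.289 2.797
endloop
endfacet
facet normal -0.875 0.403 0.267
outer loop
vertex -4.631 -3.289 2.797
vertex -3.708 -2.378 4.448
vertex -3.795 -1.877 3.405
endloop
endfacet
facet normal 0.478 0.807 0.348
outer loop
vertex -3.795 -1.877 3.405
vertex -2.509 -2.931 4.083
vertex -2.596 -2.43 3.04
endloop
endfacet
facet normal 0.478 0.807 0.348
outer loop
vertex -3.708 -2.378 4.448
vertex -2.509 -2.931 4.083
vertex -3.795 -1.877 3.405
endloop
endfacet
facet normal -0.089 0.872 -0.481
outer loop
vertex 2.219 -1.134 0.414
vertex 1.996 -0.914 0.854
vertex 2.531 -0.897 0.786
endloop
endfacet
facet normal 0.790 -0.513 -0.336
outer loop
vertex 2.219 -1.134 0.414
vertex 2.531 -0.897 0.786
vertex 2.104 -1.986 1.446
endloop
endfacet
facet normal -0.089 0.872 -0.482
outer loop
vertex 2.531 -0.897 0.786
vertex 1.996 -0.914 0.854
vertex 2.308 -0.677 1.225
endloop
endfacet
facet normal 0.878 -0.057 0.475
outer loop
vertex 2.531 -0.897 0.786
vertex 2.308 -0.677 1.225
vertex 2.104 -1.986 1.446
endloop
endfacet
facet normal -0.089 0.872 -0.482
outer loop
vertex 2.308 -0.677 1.225
vertex 1.996 -0.914 0.854
vertex 1.772 -0.694 1.293
endloop
endfacet
facet normal 0.120 0.147 0.982
outer loop
vertex 2.308 -0.677 1.225
vertex 1.772 -0.694 1.293
vertex 2.104 -1.986 1.446
endloop
endfacet
facet normal -0.089 0.872 -0.482
outer loop
vertex 1.772 -0.694 1.293
vertex 1.996 -0.914 0.854
vertex 1.46 -0.931 0.922
endloop
endfacet
facet normal -0.727 -0.106 0.679
outer loop
vertex 1.772 -0.694 1.293
vertex 1.46 -0.931 0.922
vertex 2.104 -1.986 1.446
endloop
endfacet
facet normal -0.089 0.872 -0.481
outer loop
vertex 1.46 -0.931 0.922
vertex 1.996 -0.914 0.854
vertex 1.684 -1.151 0.482
endloop
endfacet
facet normal -0.815 -0.564 -0.133
outer loop
vertex 1.46 -0.931 0.922
vertex 1.684 -1.151 0.482
vertex 2.104 -1.986 1.446
endloop
endfacet
facet normal -0.089 0.872 -0.481
outer loop
vertex 1.684 -1.151 0.482
vertex 1.996 -0.914 0.854
vertex 2.219 -1.134 0.414
endloop
endfacet
facet normal -0.057 -0.767 -0.639
outer loop
vertex 1.684 -1.151 0.482
vertex 2.219 -1.134 0.414
vertex 2.104 -1.986 1.446
endloop
endfacet

endsolid


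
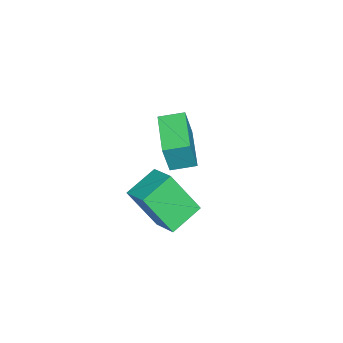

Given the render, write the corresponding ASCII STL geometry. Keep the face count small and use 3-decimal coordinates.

solid 
facet normal -0.568 -0.716 -0.405
outer loop
vertex 1.451 -2.196 -1.852
vertex 0.222 -1.527 -1.31
vertex 1.287 -1.068 -3.616
endloop
endfacet
facet normal 0.819 -0.446 -0.361
outer loop
vertex 1.998 -0.173 -3.11
vertex 1.451 -2.196 -1.852
vertex 1.287 -1.068 -3.616
endloop
endfacet
facet normal -0.569 -0.716 -0.405
outer loop
vertex 1.287 -1.068 -3.616
vertex 0.222 -1.527 -1.31
vertex 0.059 -0.399 -3.074
endloop
endfacet
facet normal -0.078 0.537 -0.840
outer loop
vertex 0.059 -0.399 -3.074
vertex 1.998 -0.173 -3.11
vertex 1.287 -1.068 -3.616
endloop
endfacet
facet normal 0.078 -0.537 0.840
outer loop
vertex 1.451 -2.196 -1.852
vertex 0.933 -0.632 -0.804
vertex 0.222 -1.527 -1.31
endloop
endfacet
facet normal 0.819 -0.446 -0.361
outer loop
vertex 2.161 -1.301 -1.346
vertex 1.451 -2.196 -1.852
vertex 1.998 -0.173 -3.11
endloop
endfacet
facet normal 0.078 -0.537 0.840
outer loop
vertex 2.161 -1.301 -1.346
vertex 0.933 -0.632 -0.804
vertex 1.451 -2.196 -1.852
endloop
endfacet
facet normal -0.819 0.446 0.361
outer loop
vertex 0.222 -1.527 -1.31
vertex 0.933 -0.632 -0.804
vertex 0.059 -0.399 -3.074
endloop
endfacet
facet normal -0.078 0.537 -0.840
outer loop
vertex 0.769 0.496 -2.568
vertex 1.998 -0.173 -3.11
vertex 0.059 -0.399 -3.074
endloop
endfacet
facet normal -0.819 0.446 0.361
outer loop
vertex 0.059 -0.399 -3.074
vertex 0.933 -0.632 -0.804
vertex 0.769 0.496 -2.568
endloop
endfacet
facet normal 0.568 0.716 0.405
outer loop
vertex 0.769 0.496 -2.568
vertex 2.161 -1.301 -1.346
vertex 1.998 -0.173 -3.11
endloop
endfacet
facet normal 0.569 0.716 0.405
outer loop
vertex 0.933 -0.632 -0.804
vertex 2.161 -1.301 -1.346
vertex 0.769 0.496 -2.568
endloop
endfacet
facet normal -0.894 -0.412 0.177
outer loop
vertex -3.463 -2.706 -1.662
vertex -3.882 -1.702 -1.444
vertex -3.849 -2.532 -3.205
endloop
endfacet
facet normal 0.377 -0.905 -0.196
outer loop
vertex -2.078 -1.718 -3.556
vertex -3.463 -2.706 -1.662
vertex -3.849 -2.532 -3.205
endloop
endfacet
facet normal -0.894 -0.411 0.177
outer loop
vertex -3.849 -2.532 -3.205
vertex -3.882 -1.702 -1.444
vertex -4.267 -1.528 -2.987
endloop
endfacet
facet normal -0.241 0.109 -0.964
outer loop
vertex -4.267 -1.528 -2.987
vertex -2.078 -1.718 -3.556
vertex -3.849 -2.532 -3.205
endloop
endfacet
facet normal 0.241 -0.109 0.964
outer loop
vertex -3.463 -2.706 -1.662
vertex -2.111 -0.888 -1.795
vertex -3.882 -1.702 -1.444
endloop
endfacet
facet normal 0.377 -0.905 -0.196
outer loop
vertex -1.693 -1.892 -2.013
vertex -3.463 -2.706 -1.662
vertex -2.078 -1.718 -3.556
endloop
endfacet
facet normal 0.241 -0.109 0.964
outer loop
vertex -1.693 -1.892 -2.013
vertex -2.111 -0.888 -1.795
vertex -3.463 -2.706 -1.662
endloop
endfacet
facet normal -0.377 0.905 0.196
outer loop
vertex -3.882 -1.702 -1.444
vertex -2.111 -0.888 -1.795
vertex -4.267 -1.528 -2.987
endloop
endfacet
facet normal -0.241 0.109 -0.964
outer loop
vertex -2.497 -0.714 -3.338
vertex -2.078 -1.718 -3.556
vertex -4.267 -1.528 -2.987
endloop
endfacet
facet normal -0.377 0.905 0.196
outer loop
vertex -4.267 -1.528 -2.987
vertex -2.111 -0.888 -1.795
vertex -2.497 -0.714 -3.338
endloop
endfacet
facet normal 0.894 0.412 -0.177
outer loop
vertex -2.497 -0.714 -3.338
vertex -1.693 -1.892 -2.013
vertex -2.078 -1.718 -3.556
endloop
endfacet
facet normal 0.894 0.411 -0.177
outer loop
vertex -2.111 -0.888 -1.795
vertex -1.693 -1.892 -2.013
vertex -2.497 -0.714 -3.338
endloop
endfacet

endsolid


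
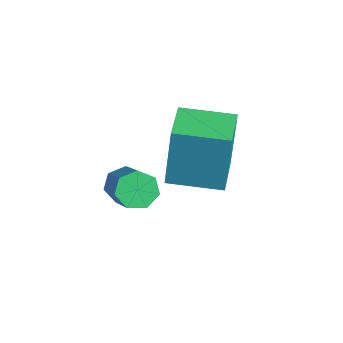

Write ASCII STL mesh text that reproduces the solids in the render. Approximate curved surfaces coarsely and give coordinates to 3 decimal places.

solid 
facet normal -0.804 0.097 -0.587
outer loop
vertex 0.166 -2.193 -4.449
vertex -0.183 -2.331 -3.994
vertex 0.006 -1.799 -4.165
endloop
endfacet
facet normal 0.506 0.630 -0.589
outer loop
vertex 0.166 -2.193 -4.449
vertex 0.006 -1.799 -4.165
vertex 1.653 -2.372 -3.362
endloop
endfacet
facet normal 0.506 0.630 -0.589
outer loop
vertex 1.653 -2.372 -3.362
vertex 0.006 -1.799 -4.165
vertex 1.492 -1.977 -3.078
endloop
endfacet
facet normal 0.803 -0.095 0.588
outer loop
vertex 1.653 -2.372 -3.362
vertex 1.492 -1.977 -3.078
vertex 1.303 -2.509 -2.906
endloop
endfacet
facet normal -0.803 0.096 -0.588
outer loop
vertex 0.006 -1.799 -4.165
vertex -0.183 -2.331 -3.994
vertex -0.297 -1.805 -3.752
endloop
endfacet
facet normal 0.071 0.995 0.066
outer loop
vertex 0.006 -1.799 -4.165
vertex -0.297 -1.805 -3.752
vertex 1.492 -1.977 -3.078
endloop
endfacet
facet normal 0.071 0.995 0.066
outer loop
vertex 1.492 -1.977 -3.078
vertex -0.297 -1.805 -3.752
vertex 1.189 -1.983 -2.665
endloop
endfacet
facet normal 0.803 -0.095 0.588
outer loop
vertex 1.492 -1.977 -3.078
vertex 1.189 -1.983 -2.665
vertex 1.303 -2.509 -2.906
endloop
endfacet
facet normal -0.804 0.096 -0.587
outer loop
vertex -0.297 -1.805 -3.752
vertex -0.183 -2.331 -3.994
vertex -0.514 -2.207 -3.521
endloop
endfacet
facet normal -0.418 0.612 0.672
outer loop
vertex -0.297 -1.805 -3.752
vertex -0.514 -2.207 -3.521
vertex 1.189 -1.983 -2.665
endloop
endfacet
facet normal -0.418 0.612 0.672
outer loop
vertex 1.189 -1.983 -2.665
vertex -0.514 -2.207 -3.521
vertex 0.972 -2.385 -2.434
endloop
endfacet
facet normal 0.803 -0.095 0.588
outer loop
vertex 1.189 -1.983 -2.665
vertex 0.972 -2.385 -2.434
vertex 1.303 -2.509 -2.906
endloop
endfacet
facet normal -0.803 0.096 -0.587
outer loop
vertex -0.514 -2.207 -3.521
vertex -0.183 -2.331 -3.994
vertex -0.482 -2.703 -3.646
endloop
endfacet
facet normal -0.592 -0.233 0.771
outer loop
vertex -0.514 -2.207 -3.521
vertex -0.482 -2.703 -3.646
vertex 0.972 -2.385 -2.434
endloop
endfacet
facet normal -0.592 -0.233 0.771
outer loop
vertex 0.972 -2.385 -2.434
vertex -0.482 -2.703 -3.646
vertex 1.004 -2.881 -2.559
endloop
endfacet
facet normal 0.803 -0.096 0.588
outer loop
vertex 0.972 -2.385 -2.434
vertex 1.004 -2.881 -2.559
vertex 1.303 -2.509 -2.906
endloop
endfacet
facet normal -0.804 0.097 -0.587
outer loop
vertex -0.482 -2.703 -3.646
vertex -0.183 -2.331 -3.994
vertex -0.225 -2.918 -4.033
endloop
endfacet
facet normal -0.320 -0.902 0.289
outer loop
vertex -0.482 -2.703 -3.646
vertex -0.225 -2.918 -4.033
vertex 1.004 -2.881 -2.559
endloop
endfacet
facet normal -0.320 -0.902 0.289
outer loop
vertex 1.004 -2.881 -2.559
vertex -0.225 -2.918 -4.033
vertex 1.261 -3.096 -2.946
endloop
endfacet
facet normal 0.803 -0.098 0.588
outer loop
vertex 1.004 -2.881 -2.559
vertex 1.261 -3.096 -2.946
vertex 1.303 -2.509 -2.906
endloop
endfacet
facet normal -0.803 0.097 -0.589
outer loop
vertex -0.225 -2.918 -4.033
vertex -0.183 -2.331 -3.994
vertex 0.064 -2.692 -4.39
endloop
endfacet
facet normal 0.192 -0.892 -0.409
outer loop
vertex -0.225 -2.918 -4.033
vertex 0.064 -2.692 -4.39
vertex 1.261 -3.096 -2.946
endloop
endfacet
facet normal 0.192 -0.892 -0.409
outer loop
vertex 1.261 -3.096 -2.946
vertex 0.064 -2.692 -4.39
vertex 1.55 -2.87 -3.303
endloop
endfacet
facet normal 0.803 -0.098 0.588
outer loop
vertex 1.261 -3.096 -2.946
vertex 1.55 -2.87 -3.303
vertex 1.303 -2.509 -2.906
endloop
endfacet
facet normal -0.804 0.095 -0.588
outer loop
vertex 0.064 -2.692 -4.39
vertex -0.183 -2.331 -3.994
vertex 0.166 -2.193 -4.449
endloop
endfacet
facet normal 0.561 -0.209 -0.801
outer loop
vertex 0.064 -2.692 -4.39
vertex 0.166 -2.193 -4.449
vertex 1.55 -2.87 -3.303
endloop
endfacet
facet normal 0.560 -0.211 -0.801
outer loop
vertex 1.55 -2.87 -3.303
vertex 0.166 -2.193 -4.449
vertex 1.653 -2.372 -3.362
endloop
endfacet
facet normal 0.803 -0.097 0.588
outer loop
vertex 1.55 -2.87 -3.303
vertex 1.653 -2.372 -3.362
vertex 1.303 -2.509 -2.906
endloop
endfacet
facet normal -0.885 0.458 -0.087
outer loop
vertex -2.235 -0.123 -3.01
vertex -1.482 1.307 -3.134
vertex -2.153 -0.335 -4.957
endloop
endfacet
facet normal -0.465 -0.882 0.076
outer loop
vertex -0.818 -1.027 -4.826
vertex -2.235 -0.123 -3.01
vertex -2.153 -0.335 -4.957
endloop
endfacet
facet normal -0.885 0.458 -0.087
outer loop
vertex -2.153 -0.335 -4.957
vertex -1.482 1.307 -3.134
vertex -1.401 1.095 -5.081
endloop
endfacet
facet normal 0.042 -0.108 -0.993
outer loop
vertex -1.401 1.095 -5.081
vertex -0.818 -1.027 -4.826
vertex -2.153 -0.335 -4.957
endloop
endfacet
facet normal -0.041 0.108 0.993
outer loop
vertex -2.235 -0.123 -3.01
vertex -0.147 0.615 -3.003
vertex -1.482 1.307 -3.134
endloop
endfacet
facet normal -0.464 -0.882 0.077
outer loop
vertex -0.899 -0.815 -2.879
vertex -2.235 -0.123 -3.01
vertex -0.818 -1.027 -4.826
endloop
endfacet
facet normal -0.041 0.108 0.993
outer loop
vertex -0.899 -0.815 -2.879
vertex -0.147 0.615 -3.003
vertex -2.235 -0.123 -3.01
endloop
endfacet
facet normal 0.465 0.882 -0.077
outer loop
vertex -1.482 1.307 -3.134
vertex -0.147 0.615 -3.003
vertex -1.401 1.095 -5.081
endloop
endfacet
facet normal 0.041 -0.108 -0.993
outer loop
vertex -0.065 0.403 -4.95
vertex -0.818 -1.027 -4.826
vertex -1.401 1.095 -5.081
endloop
endfacet
facet normal 0.464 0.882 -0.077
outer loop
vertex -1.401 1.095 -5.081
vertex -0.147 0.615 -3.003
vertex -0.065 0.403 -4.95
endloop
endfacet
facet normal 0.885 -0.458 0.087
outer loop
vertex -0.065 0.403 -4.95
vertex -0.899 -0.815 -2.879
vertex -0.818 -1.027 -4.826
endloop
endfacet
facet normal 0.885 -0.458 0.087
outer loop
vertex -0.147 0.615 -3.003
vertex -0.899 -0.815 -2.879
vertex -0.065 0.403 -4.95
endloop
endfacet

endsolid


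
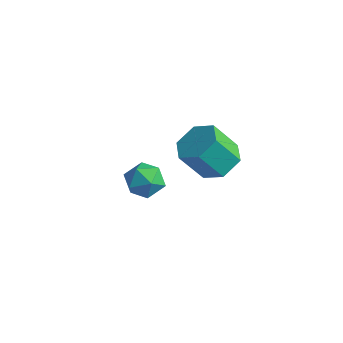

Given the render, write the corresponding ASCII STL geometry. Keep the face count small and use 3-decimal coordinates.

solid 
facet normal 0.405 -0.071 0.911
outer loop
vertex -3.343 3.984 -3.172
vertex -3.829 3.187 -3.018
vertex -2.966 3.148 -3.405
endloop
endfacet
facet normal 0.851 0.256 0.458
outer loop
vertex -3.343 3.984 -3.172
vertex -2.966 3.148 -3.405
vertex -2.874 3.887 -3.989
endloop
endfacet
facet normal 0.518 0.832 0.199
outer loop
vertex -3.343 3.984 -3.172
vertex -2.874 3.887 -3.989
vertex -3.68 4.383 -3.962
endloop
endfacet
facet normal -0.132 0.861 0.491
outer loop
vertex -3.343 3.984 -3.172
vertex -3.68 4.383 -3.962
vertex -4.27 3.95 -3.362
endloop
endfacet
facet normal -0.202 0.303 0.931
outer loop
vertex -3.343 3.984 -3.172
vertex -4.27 3.95 -3.362
vertex -3.829 3.187 -3.018
endloop
endfacet
facet normal 0.978 -0.189 -0.085
outer loop
vertex -2.874 3.887 -3.989
vertex -2.966 3.148 -3.405
vertex -3.07 3.03 -4.338
endloop
endfacet
facet normal 0.258 -0.717 0.648
outer loop
vertex -2.966 3.148 -3.405
vertex -3.829 3.187 -3.018
vertex -3.66 2.597 -3.738
endloop
endfacet
facet normal -0.724 -0.112 0.681
outer loop
vertex -3.829 3.187 -3.018
vertex -4.27 3.95 -3.362
vertex -4.466 3.093 -3.711
endloop
endfacet
facet normal -0.612 0.790 -0.032
outer loop
vertex -4.27 3.95 -3.362
vertex -3.68 4.383 -3.962
vertex -4.374 3.832 -4.295
endloop
endfacet
facet normal 0.440 0.742 -0.505
outer loop
vertex -3.68 4.383 -3.962
vertex -2.874 3.887 -3.989
vertex -3.511 3.793 -4.682
endloop
endfacet
facet normal 0.132 -0.861 -0.491
outer loop
vertex -3.997 2.996 -4.528
vertex -3.07 3.03 -4.338
vertex -3.66 2.597 -3.738
endloop
endfacet
facet normal -0.518 -0.832 -0.199
outer loop
vertex -3.997 2.996 -4.528
vertex -3.66 2.597 -3.738
vertex -4.466 3.093 -3.711
endloop
endfacet
facet normal -0.851 -0.256 -0.458
outer loop
vertex -3.997 2.996 -4.528
vertex -4.466 3.093 -3.711
vertex -4.374 3.832 -4.295
endloop
endfacet
facet normal -0.405 0.071 -0.911
outer loop
vertex -3.997 2.996 -4.528
vertex -4.374 3.832 -4.295
vertex -3.511 3.793 -4.682
endloop
endfacet
facet normal 0.202 -0.303 -0.931
outer loop
vertex -3.997 2.996 -4.528
vertex -3.511 3.793 -4.682
vertex -3.07 3.03 -4.338
endloop
endfacet
facet normal 0.612 -0.790 0.032
outer loop
vertex -3.66 2.597 -3.738
vertex -3.07 3.03 -4.338
vertex -2.966 3.148 -3.405
endloop
endfacet
facet normal -0.440 -0.742 0.505
outer loop
vertex -4.466 3.093 -3.711
vertex -3.66 2.597 -3.738
vertex -3.829 3.187 -3.018
endloop
endfacet
facet normal -0.978 0.189 0.085
outer loop
vertex -4.374 3.832 -4.295
vertex -4.466 3.093 -3.711
vertex -4.27 3.95 -3.362
endloop
endfacet
facet normal -0.258 0.717 -0.648
outer loop
vertex -3.511 3.793 -4.682
vertex -4.374 3.832 -4.295
vertex -3.68 4.383 -3.962
endloop
endfacet
facet normal 0.724 0.112 -0.681
outer loop
vertex -3.07 3.03 -4.338
vertex -3.511 3.793 -4.682
vertex -2.874 3.887 -3.989
endloop
endfacet
facet normal 0.359 0.455 -0.815
outer loop
vertex 1.255 2.677 -0.032
vertex 0.523 3.341 0.016
vertex 1.377 3.51 0.487
endloop
endfacet
facet normal 0.925 -0.289 0.247
outer loop
vertex 1.255 2.677 -0.032
vertex 1.377 3.51 0.487
vertex 0.669 1.934 1.295
endloop
endfacet
facet normal 0.925 -0.289 0.247
outer loop
vertex 0.669 1.934 1.295
vertex 1.377 3.51 0.487
vertex 0.791 2.768 1.815
endloop
endfacet
facet normal -0.359 -0.455 0.815
outer loop
vertex 0.669 1.934 1.295
vertex 0.791 2.768 1.815
vertex -0.063 2.599 1.344
endloop
endfacet
facet normal 0.359 0.455 -0.815
outer loop
vertex 1.377 3.51 0.487
vertex 0.523 3.341 0.016
vertex 0.645 4.175 0.536
endloop
endfacet
facet normal 0.570 0.584 0.578
outer loop
vertex 1.377 3.51 0.487
vertex 0.645 4.175 0.536
vertex 0.791 2.768 1.815
endloop
endfacet
facet normal 0.570 0.584 0.578
outer loop
vertex 0.791 2.768 1.815
vertex 0.645 4.175 0.536
vertex 0.059 3.433 1.864
endloop
endfacet
facet normal -0.359 -0.455 0.815
outer loop
vertex 0.791 2.768 1.815
vertex 0.059 3.433 1.864
vertex -0.063 2.599 1.344
endloop
endfacet
facet normal 0.359 0.455 -0.815
outer loop
vertex 0.645 4.175 0.536
vertex 0.523 3.341 0.016
vertex -0.209 4.006 0.065
endloop
endfacet
facet normal -0.356 0.874 0.331
outer loop
vertex 0.645 4.175 0.536
vertex -0.209 4.006 0.065
vertex 0.059 3.433 1.864
endloop
endfacet
facet normal -0.357 0.873 0.331
outer loop
vertex 0.059 3.433 1.864
vertex -0.209 4.006 0.065
vertex -0.795 3.263 1.392
endloop
endfacet
facet normal -0.360 -0.455 0.815
outer loop
vertex 0.059 3.433 1.864
vertex -0.795 3.263 1.392
vertex -0.063 2.599 1.344
endloop
endfacet
facet normal 0.359 0.455 -0.815
outer loop
vertex -0.209 4.006 0.065
vertex 0.523 3.341 0.016
vertex -0.331 3.172 -0.455
endloop
endfacet
facet normal -0.925 0.289 -0.247
outer loop
vertex -0.209 4.006 0.065
vertex -0.331 3.172 -0.455
vertex -0.795 3.263 1.392
endloop
endfacet
facet normal -0.925 0.289 -0.247
outer loop
vertex -0.795 3.263 1.392
vertex -0.331 3.172 -0.455
vertex -0.917 2.43 0.873
endloop
endfacet
facet normal -0.359 -0.455 0.815
outer loop
vertex -0.795 3.263 1.392
vertex -0.917 2.43 0.873
vertex -0.063 2.599 1.344
endloop
endfacet
facet normal 0.359 0.455 -0.815
outer loop
vertex -0.331 3.172 -0.455
vertex 0.523 3.341 0.016
vertex 0.401 2.507 -0.504
endloop
endfacet
facet normal -0.570 -0.584 -0.578
outer loop
vertex -0.331 3.172 -0.455
vertex 0.401 2.507 -0.504
vertex -0.917 2.43 0.873
endloop
endfacet
facet normal -0.570 -0.584 -0.578
outer loop
vertex -0.917 2.43 0.873
vertex 0.401 2.507 -0.504
vertex -0.185 1.765 0.824
endloop
endfacet
facet normal -0.359 -0.455 0.815
outer loop
vertex -0.917 2.43 0.873
vertex -0.185 1.765 0.824
vertex -0.063 2.599 1.344
endloop
endfacet
facet normal 0.360 0.455 -0.815
outer loop
vertex 0.401 2.507 -0.504
vertex 0.523 3.341 0.016
vertex 1.255 2.677 -0.032
endloop
endfacet
facet normal 0.357 -0.874 -0.331
outer loop
vertex 0.401 2.507 -0.504
vertex 1.255 2.677 -0.032
vertex -0.185 1.765 0.824
endloop
endfacet
facet normal 0.356 -0.874 -0.332
outer loop
vertex -0.185 1.765 0.824
vertex 1.255 2.677 -0.032
vertex 0.669 1.934 1.295
endloop
endfacet
facet normal -0.359 -0.455 0.815
outer loop
vertex -0.185 1.765 0.824
vertex 0.669 1.934 1.295
vertex -0.063 2.599 1.344
endloop
endfacet

endsolid


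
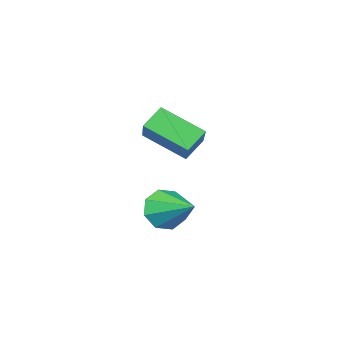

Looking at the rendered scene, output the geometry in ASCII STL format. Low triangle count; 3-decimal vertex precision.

solid 
facet normal -0.047 -0.920 -0.388
outer loop
vertex -2.551 -3.713 -1.627
vertex -3.214 -3.959 -0.964
vertex -3.244 -3.581 -1.857
endloop
endfacet
facet normal 0.341 0.703 -0.624
outer loop
vertex -2.551 -3.713 -1.627
vertex -3.244 -3.581 -1.857
vertex -3.126 -2.181 -0.216
endloop
endfacet
facet normal -0.046 -0.920 -0.388
outer loop
vertex -3.244 -3.581 -1.857
vertex -3.214 -3.959 -0.964
vertex -3.92 -3.671 -1.564
endloop
endfacet
facet normal -0.353 0.724 -0.592
outer loop
vertex -3.244 -3.581 -1.857
vertex -3.92 -3.671 -1.564
vertex -3.126 -2.181 -0.216
endloop
endfacet
facet normal -0.046 -0.921 -0.387
outer loop
vertex -3.92 -3.671 -1.564
vertex -3.214 -3.959 -0.964
vertex -4.183 -3.929 -0.919
endloop
endfacet
facet normal -0.828 0.548 -0.118
outer loop
vertex -3.92 -3.671 -1.564
vertex -4.183 -3.929 -0.919
vertex -3.126 -2.181 -0.216
endloop
endfacet
facet normal -0.047 -0.920 -0.388
outer loop
vertex -4.183 -3.929 -0.919
vertex -3.214 -3.959 -0.964
vertex -3.878 -4.205 -0.301
endloop
endfacet
facet normal -0.806 0.278 0.522
outer loop
vertex -4.183 -3.929 -0.919
vertex -3.878 -4.205 -0.301
vertex -3.126 -2.181 -0.216
endloop
endfacet
facet normal -0.045 -0.921 -0.387
outer loop
vertex -3.878 -4.205 -0.301
vertex -3.214 -3.959 -0.964
vertex -3.184 -4.336 -0.071
endloop
endfacet
facet normal -0.301 0.072 0.951
outer loop
vertex -3.878 -4.205 -0.301
vertex -3.184 -4.336 -0.071
vertex -3.126 -2.181 -0.216
endloop
endfacet
facet normal -0.045 -0.921 -0.387
outer loop
vertex -3.184 -4.336 -0.071
vertex -3.214 -3.959 -0.964
vertex -2.508 -4.246 -0.364
endloop
endfacet
facet normal 0.391 0.051 0.919
outer loop
vertex -3.184 -4.336 -0.071
vertex -2.508 -4.246 -0.364
vertex -3.126 -2.181 -0.216
endloop
endfacet
facet normal -0.046 -0.921 -0.387
outer loop
vertex -2.508 -4.246 -0.364
vertex -3.214 -3.959 -0.964
vertex -2.246 -3.988 -1.009
endloop
endfacet
facet normal 0.867 0.228 0.443
outer loop
vertex -2.508 -4.246 -0.364
vertex -2.246 -3.988 -1.009
vertex -3.126 -2.181 -0.216
endloop
endfacet
facet normal -0.046 -0.921 -0.387
outer loop
vertex -2.246 -3.988 -1.009
vertex -3.214 -3.959 -0.964
vertex -2.551 -3.713 -1.627
endloop
endfacet
facet normal 0.845 0.497 -0.196
outer loop
vertex -2.246 -3.988 -1.009
vertex -2.551 -3.713 -1.627
vertex -3.126 -2.181 -0.216
endloop
endfacet
facet normal -0.451 0.735 -0.505
outer loop
vertex -4.886 -3.834 2.149
vertex -3.858 -2.466 3.222
vertex -4.087 -3.853 1.408
endloop
endfacet
facet normal -0.509 -0.677 -0.531
outer loop
vertex -3.202 -5.294 2.398
vertex -4.886 -3.834 2.149
vertex -4.087 -3.853 1.408
endloop
endfacet
facet normal -0.452 0.735 -0.505
outer loop
vertex -4.087 -3.853 1.408
vertex -3.858 -2.466 3.222
vertex -3.059 -2.485 2.48
endloop
endfacet
facet normal 0.733 -0.017 -0.680
outer loop
vertex -3.059 -2.485 2.48
vertex -3.202 -5.294 2.398
vertex -4.087 -3.853 1.408
endloop
endfacet
facet normal -0.733 0.017 0.680
outer loop
vertex -4.886 -3.834 2.149
vertex -2.973 -3.907 4.212
vertex -3.858 -2.466 3.222
endloop
endfacet
facet normal -0.509 -0.678 -0.531
outer loop
vertex -4.001 -5.275 3.14
vertex -4.886 -3.834 2.149
vertex -3.202 -5.294 2.398
endloop
endfacet
facet normal -0.733 0.018 0.680
outer loop
vertex -4.001 -5.275 3.14
vertex -2.973 -3.907 4.212
vertex -4.886 -3.834 2.149
endloop
endfacet
facet normal 0.509 0.677 0.531
outer loop
vertex -3.858 -2.466 3.222
vertex -2.973 -3.907 4.212
vertex -3.059 -2.485 2.48
endloop
endfacet
facet normal 0.733 -0.017 -0.680
outer loop
vertex -2.174 -3.926 3.471
vertex -3.202 -5.294 2.398
vertex -3.059 -2.485 2.48
endloop
endfacet
facet normal 0.509 0.678 0.531
outer loop
vertex -3.059 -2.485 2.48
vertex -2.973 -3.907 4.212
vertex -2.174 -3.926 3.471
endloop
endfacet
facet normal 0.452 -0.736 0.505
outer loop
vertex -2.174 -3.926 3.471
vertex -4.001 -5.275 3.14
vertex -3.202 -5.294 2.398
endloop
endfacet
facet normal 0.451 -0.735 0.506
outer loop
vertex -2.973 -3.907 4.212
vertex -4.001 -5.275 3.14
vertex -2.174 -3.926 3.471
endloop
endfacet

endsolid


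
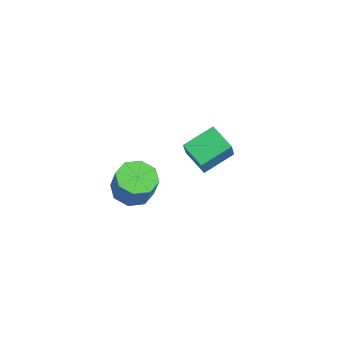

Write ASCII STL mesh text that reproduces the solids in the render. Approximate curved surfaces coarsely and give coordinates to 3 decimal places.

solid 
facet normal -0.858 -0.340 0.386
outer loop
vertex -3.004 0.055 -3.102
vertex -3.345 1.662 -2.442
vertex -3.839 0.485 -4.579
endloop
endfacet
facet normal 0.192 -0.908 -0.373
outer loop
vertex -2.595 0.978 -5.138
vertex -3.004 0.055 -3.102
vertex -3.839 0.485 -4.579
endloop
endfacet
facet normal -0.857 -0.341 0.386
outer loop
vertex -3.839 0.485 -4.579
vertex -3.345 1.662 -2.442
vertex -4.18 2.091 -3.919
endloop
endfacet
facet normal -0.477 0.246 -0.844
outer loop
vertex -4.18 2.091 -3.919
vertex -2.595 0.978 -5.138
vertex -3.839 0.485 -4.579
endloop
endfacet
facet normal 0.477 -0.246 0.844
outer loop
vertex -3.004 0.055 -3.102
vertex -2.101 2.155 -3.001
vertex -3.345 1.662 -2.442
endloop
endfacet
facet normal 0.193 -0.908 -0.373
outer loop
vertex -1.76 0.549 -3.661
vertex -3.004 0.055 -3.102
vertex -2.595 0.978 -5.138
endloop
endfacet
facet normal 0.477 -0.246 0.844
outer loop
vertex -1.76 0.549 -3.661
vertex -2.101 2.155 -3.001
vertex -3.004 0.055 -3.102
endloop
endfacet
facet normal -0.192 0.908 0.372
outer loop
vertex -3.345 1.662 -2.442
vertex -2.101 2.155 -3.001
vertex -4.18 2.091 -3.919
endloop
endfacet
facet normal -0.477 0.245 -0.844
outer loop
vertex -2.936 2.585 -4.478
vertex -2.595 0.978 -5.138
vertex -4.18 2.091 -3.919
endloop
endfacet
facet normal -0.193 0.908 0.373
outer loop
vertex -4.18 2.091 -3.919
vertex -2.101 2.155 -3.001
vertex -2.936 2.585 -4.478
endloop
endfacet
facet normal 0.857 0.340 -0.386
outer loop
vertex -2.936 2.585 -4.478
vertex -1.76 0.549 -3.661
vertex -2.595 0.978 -5.138
endloop
endfacet
facet normal 0.858 0.341 -0.386
outer loop
vertex -2.101 2.155 -3.001
vertex -1.76 0.549 -3.661
vertex -2.936 2.585 -4.478
endloop
endfacet
facet normal -0.347 -0.076 -0.935
outer loop
vertex 2.909 -4.37 -0.772
vertex 2.082 -3.942 -0.5
vertex 2.936 -3.632 -0.842
endloop
endfacet
facet normal 0.937 -0.067 -0.342
outer loop
vertex 2.909 -4.37 -0.772
vertex 2.936 -3.632 -0.842
vertex 3.384 -4.266 0.509
endloop
endfacet
facet normal 0.937 -0.067 -0.342
outer loop
vertex 3.384 -4.266 0.509
vertex 2.936 -3.632 -0.842
vertex 3.411 -3.528 0.439
endloop
endfacet
facet normal 0.346 0.076 0.935
outer loop
vertex 3.384 -4.266 0.509
vertex 3.411 -3.528 0.439
vertex 2.558 -3.838 0.78
endloop
endfacet
facet normal -0.347 -0.077 -0.935
outer loop
vertex 2.936 -3.632 -0.842
vertex 2.082 -3.942 -0.5
vertex 2.462 -3.075 -0.712
endloop
endfacet
facet normal 0.688 0.657 -0.308
outer loop
vertex 2.936 -3.632 -0.842
vertex 2.462 -3.075 -0.712
vertex 3.411 -3.528 0.439
endloop
endfacet
facet normal 0.688 0.657 -0.308
outer loop
vertex 3.411 -3.528 0.439
vertex 2.462 -3.075 -0.712
vertex 2.937 -2.971 0.569
endloop
endfacet
facet normal 0.346 0.076 0.935
outer loop
vertex 3.411 -3.528 0.439
vertex 2.937 -2.971 0.569
vertex 2.558 -3.838 0.78
endloop
endfacet
facet normal -0.347 -0.077 -0.935
outer loop
vertex 2.462 -3.075 -0.712
vertex 2.082 -3.942 -0.5
vertex 1.766 -3.026 -0.458
endloop
endfacet
facet normal 0.036 0.995 -0.094
outer loop
vertex 2.462 -3.075 -0.712
vertex 1.766 -3.026 -0.458
vertex 2.937 -2.971 0.569
endloop
endfacet
facet normal 0.036 0.995 -0.094
outer loop
vertex 2.937 -2.971 0.569
vertex 1.766 -3.026 -0.458
vertex 2.241 -2.922 0.823
endloop
endfacet
facet normal 0.347 0.076 0.935
outer loop
vertex 2.937 -2.971 0.569
vertex 2.241 -2.922 0.823
vertex 2.558 -3.838 0.78
endloop
endfacet
facet normal -0.346 -0.077 -0.935
outer loop
vertex 1.766 -3.026 -0.458
vertex 2.082 -3.942 -0.5
vertex 1.256 -3.514 -0.229
endloop
endfacet
facet normal -0.638 0.750 0.176
outer loop
vertex 1.766 -3.026 -0.458
vertex 1.256 -3.514 -0.229
vertex 2.241 -2.922 0.823
endloop
endfacet
facet normal -0.638 0.750 0.176
outer loop
vertex 2.241 -2.922 0.823
vertex 1.256 -3.514 -0.229
vertex 1.731 -3.41 1.052
endloop
endfacet
facet normal 0.347 0.076 0.935
outer loop
vertex 2.241 -2.922 0.823
vertex 1.731 -3.41 1.052
vertex 2.558 -3.838 0.78
endloop
endfacet
facet normal -0.346 -0.076 -0.935
outer loop
vertex 1.256 -3.514 -0.229
vertex 2.082 -3.942 -0.5
vertex 1.229 -4.252 -0.159
endloop
endfacet
facet normal -0.937 0.067 0.342
outer loop
vertex 1.256 -3.514 -0.229
vertex 1.229 -4.252 -0.159
vertex 1.731 -3.41 1.052
endloop
endfacet
facet normal -0.937 0.067 0.342
outer loop
vertex 1.731 -3.41 1.052
vertex 1.229 -4.252 -0.159
vertex 1.704 -4.148 1.122
endloop
endfacet
facet normal 0.347 0.076 0.935
outer loop
vertex 1.731 -3.41 1.052
vertex 1.704 -4.148 1.122
vertex 2.558 -3.838 0.78
endloop
endfacet
facet normal -0.346 -0.076 -0.935
outer loop
vertex 1.229 -4.252 -0.159
vertex 2.082 -3.942 -0.5
vertex 1.703 -4.809 -0.289
endloop
endfacet
facet normal -0.688 -0.657 0.308
outer loop
vertex 1.229 -4.252 -0.159
vertex 1.703 -4.809 -0.289
vertex 1.704 -4.148 1.122
endloop
endfacet
facet normal -0.688 -0.657 0.308
outer loop
vertex 1.704 -4.148 1.122
vertex 1.703 -4.809 -0.289
vertex 2.178 -4.705 0.992
endloop
endfacet
facet normal 0.347 0.077 0.935
outer loop
vertex 1.704 -4.148 1.122
vertex 2.178 -4.705 0.992
vertex 2.558 -3.838 0.78
endloop
endfacet
facet normal -0.347 -0.076 -0.935
outer loop
vertex 1.703 -4.809 -0.289
vertex 2.082 -3.942 -0.5
vertex 2.399 -4.858 -0.543
endloop
endfacet
facet normal -0.036 -0.995 0.094
outer loop
vertex 1.703 -4.809 -0.289
vertex 2.399 -4.858 -0.543
vertex 2.178 -4.705 0.992
endloop
endfacet
facet normal -0.036 -0.995 0.094
outer loop
vertex 2.178 -4.705 0.992
vertex 2.399 -4.858 -0.543
vertex 2.874 -4.754 0.738
endloop
endfacet
facet normal 0.347 0.077 0.935
outer loop
vertex 2.178 -4.705 0.992
vertex 2.874 -4.754 0.738
vertex 2.558 -3.838 0.78
endloop
endfacet
facet normal -0.347 -0.076 -0.935
outer loop
vertex 2.399 -4.858 -0.543
vertex 2.082 -3.942 -0.5
vertex 2.909 -4.37 -0.772
endloop
endfacet
facet normal 0.638 -0.750 -0.176
outer loop
vertex 2.399 -4.858 -0.543
vertex 2.909 -4.37 -0.772
vertex 2.874 -4.754 0.738
endloop
endfacet
facet normal 0.638 -0.750 -0.176
outer loop
vertex 2.874 -4.754 0.738
vertex 2.909 -4.37 -0.772
vertex 3.384 -4.266 0.509
endloop
endfacet
facet normal 0.346 0.077 0.935
outer loop
vertex 2.874 -4.754 0.738
vertex 3.384 -4.266 0.509
vertex 2.558 -3.838 0.78
endloop
endfacet

endsolid


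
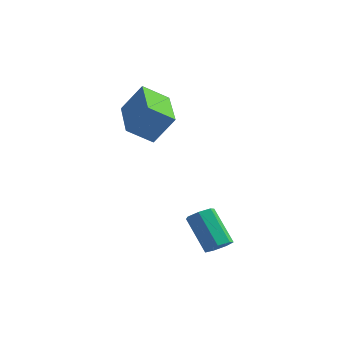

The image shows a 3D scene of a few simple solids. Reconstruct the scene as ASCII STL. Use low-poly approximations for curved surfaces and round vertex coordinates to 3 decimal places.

solid 
facet normal 0.608 -0.341 -0.716
outer loop
vertex 3.131 -2.432 -1.034
vertex 2.759 -2.814 -1.168
vertex 2.813 -2.304 -1.365
endloop
endfacet
facet normal 0.429 0.901 -0.064
outer loop
vertex 3.131 -2.432 -1.034
vertex 2.813 -2.304 -1.365
vertex 2.153 -1.884 0.122
endloop
endfacet
facet normal 0.431 0.900 -0.063
outer loop
vertex 2.153 -1.884 0.122
vertex 2.813 -2.304 -1.365
vertex 1.835 -1.755 -0.209
endloop
endfacet
facet normal -0.608 0.341 0.717
outer loop
vertex 2.153 -1.884 0.122
vertex 1.835 -1.755 -0.209
vertex 1.781 -2.266 -0.012
endloop
endfacet
facet normal 0.605 -0.342 -0.719
outer loop
vertex 2.813 -2.304 -1.365
vertex 2.759 -2.814 -1.168
vertex 2.453 -2.559 -1.547
endloop
endfacet
facet normal -0.254 0.773 -0.582
outer loop
vertex 2.813 -2.304 -1.365
vertex 2.453 -2.559 -1.547
vertex 1.835 -1.755 -0.209
endloop
endfacet
facet normal -0.254 0.773 -0.582
outer loop
vertex 1.835 -1.755 -0.209
vertex 2.453 -2.559 -1.547
vertex 1.475 -2.011 -0.392
endloop
endfacet
facet normal -0.607 0.341 0.718
outer loop
vertex 1.835 -1.755 -0.209
vertex 1.475 -2.011 -0.392
vertex 1.781 -2.266 -0.012
endloop
endfacet
facet normal 0.607 -0.340 -0.719
outer loop
vertex 2.453 -2.559 -1.547
vertex 2.759 -2.814 -1.168
vertex 2.324 -3.007 -1.444
endloop
endfacet
facet normal -0.747 0.063 -0.662
outer loop
vertex 2.453 -2.559 -1.547
vertex 2.324 -3.007 -1.444
vertex 1.475 -2.011 -0.392
endloop
endfacet
facet normal -0.747 0.063 -0.662
outer loop
vertex 1.475 -2.011 -0.392
vertex 2.324 -3.007 -1.444
vertex 1.346 -2.459 -0.289
endloop
endfacet
facet normal -0.608 0.340 0.718
outer loop
vertex 1.475 -2.011 -0.392
vertex 1.346 -2.459 -0.289
vertex 1.781 -2.266 -0.012
endloop
endfacet
facet normal 0.607 -0.339 -0.719
outer loop
vertex 2.324 -3.007 -1.444
vertex 2.759 -2.814 -1.168
vertex 2.523 -3.31 -1.133
endloop
endfacet
facet normal -0.677 -0.695 -0.244
outer loop
vertex 2.324 -3.007 -1.444
vertex 2.523 -3.31 -1.133
vertex 1.346 -2.459 -0.289
endloop
endfacet
facet normal -0.676 -0.696 -0.242
outer loop
vertex 1.346 -2.459 -0.289
vertex 2.523 -3.31 -1.133
vertex 1.545 -2.761 0.023
endloop
endfacet
facet normal -0.608 0.341 0.717
outer loop
vertex 1.346 -2.459 -0.289
vertex 1.545 -2.761 0.023
vertex 1.781 -2.266 -0.012
endloop
endfacet
facet normal 0.608 -0.340 -0.717
outer loop
vertex 2.523 -3.31 -1.133
vertex 2.759 -2.814 -1.168
vertex 2.899 -3.239 -0.848
endloop
endfacet
facet normal -0.097 -0.928 0.359
outer loop
vertex 2.523 -3.31 -1.133
vertex 2.899 -3.239 -0.848
vertex 1.545 -2.761 0.023
endloop
endfacet
facet normal -0.098 -0.929 0.357
outer loop
vertex 1.545 -2.761 0.023
vertex 2.899 -3.239 -0.848
vertex 1.921 -2.691 0.308
endloop
endfacet
facet normal -0.607 0.340 0.718
outer loop
vertex 1.545 -2.761 0.023
vertex 1.921 -2.691 0.308
vertex 1.781 -2.266 -0.012
endloop
endfacet
facet normal 0.607 -0.341 -0.718
outer loop
vertex 2.899 -3.239 -0.848
vertex 2.759 -2.814 -1.168
vertex 3.17 -2.849 -0.804
endloop
endfacet
facet normal 0.556 -0.464 0.690
outer loop
vertex 2.899 -3.239 -0.848
vertex 3.17 -2.849 -0.804
vertex 1.921 -2.691 0.308
endloop
endfacet
facet normal 0.556 -0.463 0.690
outer loop
vertex 1.921 -2.691 0.308
vertex 3.17 -2.849 -0.804
vertex 2.192 -2.3 0.352
endloop
endfacet
facet normal -0.608 0.340 0.718
outer loop
vertex 1.921 -2.691 0.308
vertex 2.192 -2.3 0.352
vertex 1.781 -2.266 -0.012
endloop
endfacet
facet normal 0.607 -0.339 -0.718
outer loop
vertex 3.17 -2.849 -0.804
vertex 2.759 -2.814 -1.168
vertex 3.131 -2.432 -1.034
endloop
endfacet
facet normal 0.790 0.351 0.502
outer loop
vertex 3.17 -2.849 -0.804
vertex 3.131 -2.432 -1.034
vertex 2.192 -2.3 0.352
endloop
endfacet
facet normal 0.790 0.352 0.502
outer loop
vertex 2.192 -2.3 0.352
vertex 3.131 -2.432 -1.034
vertex 2.153 -1.884 0.122
endloop
endfacet
facet normal -0.608 0.340 0.718
outer loop
vertex 2.192 -2.3 0.352
vertex 2.153 -1.884 0.122
vertex 1.781 -2.266 -0.012
endloop
endfacet
facet normal -0.520 0.851 0.069
outer loop
vertex -2.794 0.81 2.947
vertex -2.085 1.15 4.093
vertex -1.971 1.367 2.273
endloop
endfacet
facet normal -0.510 -0.244 -0.825
outer loop
vertex -0.875 -0.43 2.127
vertex -2.794 0.81 2.947
vertex -1.971 1.367 2.273
endloop
endfacet
facet normal -0.520 0.851 0.069
outer loop
vertex -1.971 1.367 2.273
vertex -2.085 1.15 4.093
vertex -1.262 1.707 3.419
endloop
endfacet
facet normal 0.685 0.464 -0.562
outer loop
vertex -1.262 1.707 3.419
vertex -0.875 -0.43 2.127
vertex -1.971 1.367 2.273
endloop
endfacet
facet normal -0.685 -0.464 0.562
outer loop
vertex -2.794 0.81 2.947
vertex -0.989 -0.647 3.947
vertex -2.085 1.15 4.093
endloop
endfacet
facet normal -0.510 -0.244 -0.825
outer loop
vertex -1.698 -0.987 2.801
vertex -2.794 0.81 2.947
vertex -0.875 -0.43 2.127
endloop
endfacet
facet normal -0.685 -0.464 0.562
outer loop
vertex -1.698 -0.987 2.801
vertex -0.989 -0.647 3.947
vertex -2.794 0.81 2.947
endloop
endfacet
facet normal 0.510 0.244 0.825
outer loop
vertex -2.085 1.15 4.093
vertex -0.989 -0.647 3.947
vertex -1.262 1.707 3.419
endloop
endfacet
facet normal 0.685 0.464 -0.562
outer loop
vertex -0.166 -0.09 3.273
vertex -0.875 -0.43 2.127
vertex -1.262 1.707 3.419
endloop
endfacet
facet normal 0.510 0.244 0.825
outer loop
vertex -1.262 1.707 3.419
vertex -0.989 -0.647 3.947
vertex -0.166 -0.09 3.273
endloop
endfacet
facet normal 0.520 -0.851 -0.069
outer loop
vertex -0.166 -0.09 3.273
vertex -1.698 -0.987 2.801
vertex -0.875 -0.43 2.127
endloop
endfacet
facet normal 0.520 -0.851 -0.069
outer loop
vertex -0.989 -0.647 3.947
vertex -1.698 -0.987 2.801
vertex -0.166 -0.09 3.273
endloop
endfacet

endsolid
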